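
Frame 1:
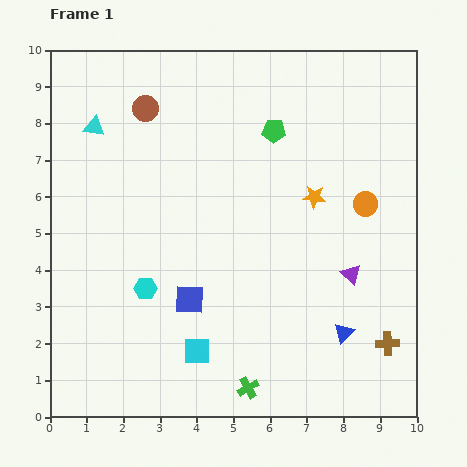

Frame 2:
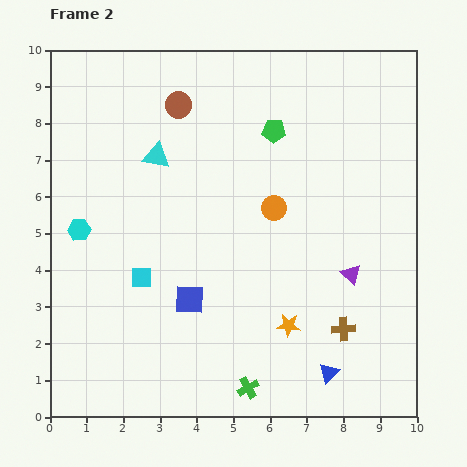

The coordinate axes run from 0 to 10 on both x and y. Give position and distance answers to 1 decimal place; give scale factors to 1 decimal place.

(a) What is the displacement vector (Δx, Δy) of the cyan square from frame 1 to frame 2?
(-1.5, 2.0)

The cyan square was at (4.0, 1.8) in frame 1 and (2.5, 3.8) in frame 2.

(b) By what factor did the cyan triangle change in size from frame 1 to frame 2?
1.3×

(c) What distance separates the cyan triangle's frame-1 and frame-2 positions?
1.9

The cyan triangle moved from (1.2, 7.9) to (2.9, 7.1), a distance of √(1.7² + 0.8²) ≈ 1.9.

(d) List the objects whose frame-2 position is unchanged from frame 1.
the blue square, the green cross, the purple triangle, the green pentagon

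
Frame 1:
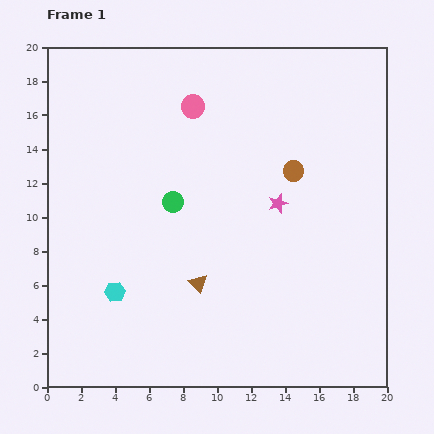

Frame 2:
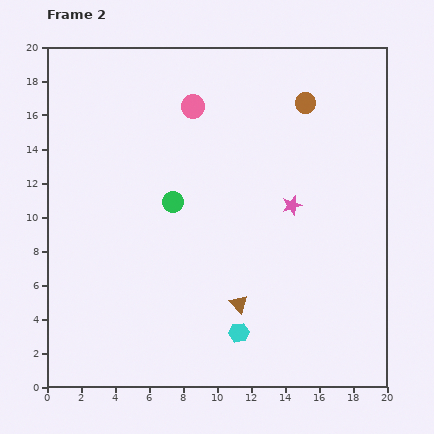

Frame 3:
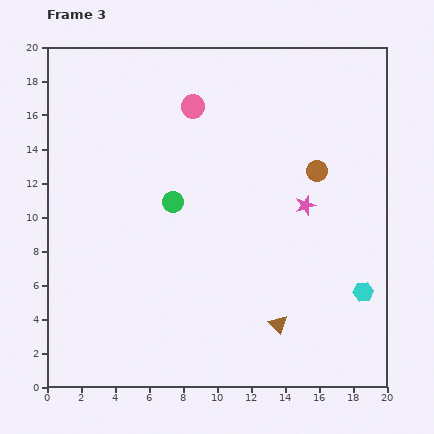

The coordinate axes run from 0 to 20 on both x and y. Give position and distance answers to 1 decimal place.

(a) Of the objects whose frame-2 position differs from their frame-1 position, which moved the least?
the pink star

(moved 0.8)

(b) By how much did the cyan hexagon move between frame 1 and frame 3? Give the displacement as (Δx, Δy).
(14.6, 0.0)

The cyan hexagon was at (4.0, 5.6) in frame 1 and (18.6, 5.6) in frame 3.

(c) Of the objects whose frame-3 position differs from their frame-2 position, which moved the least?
the pink star

(moved 0.8)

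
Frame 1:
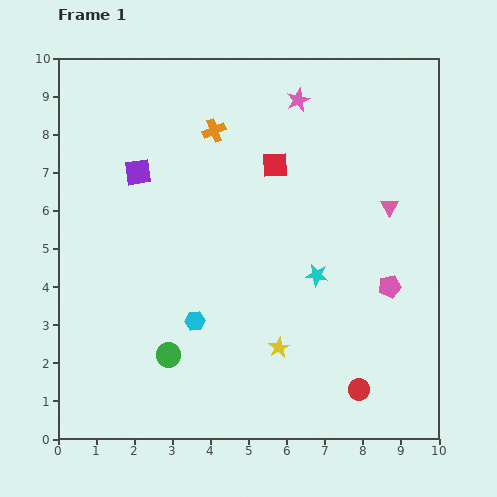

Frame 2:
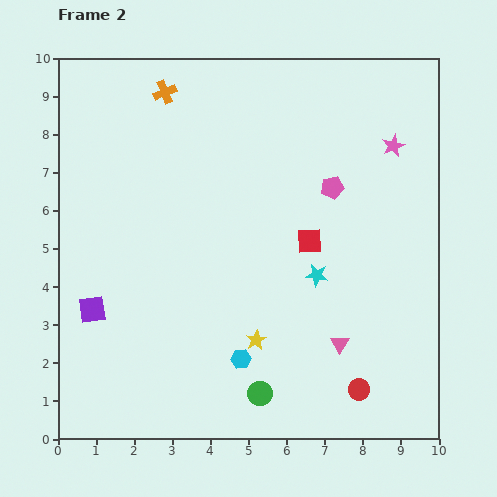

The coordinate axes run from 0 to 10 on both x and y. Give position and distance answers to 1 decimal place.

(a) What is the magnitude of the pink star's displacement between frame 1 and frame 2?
2.8

The pink star moved from (6.3, 8.9) to (8.8, 7.7), a distance of √(2.5² + 1.2²) ≈ 2.8.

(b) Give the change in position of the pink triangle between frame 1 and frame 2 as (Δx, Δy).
(-1.3, -3.6)

The pink triangle was at (8.7, 6.1) in frame 1 and (7.4, 2.5) in frame 2.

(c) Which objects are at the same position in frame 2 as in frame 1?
the cyan star, the red circle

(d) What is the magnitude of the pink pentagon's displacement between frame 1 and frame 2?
3.0

The pink pentagon moved from (8.7, 4.0) to (7.2, 6.6), a distance of √(1.5² + 2.6²) ≈ 3.0.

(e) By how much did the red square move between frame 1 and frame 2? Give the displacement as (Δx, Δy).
(0.9, -2.0)

The red square was at (5.7, 7.2) in frame 1 and (6.6, 5.2) in frame 2.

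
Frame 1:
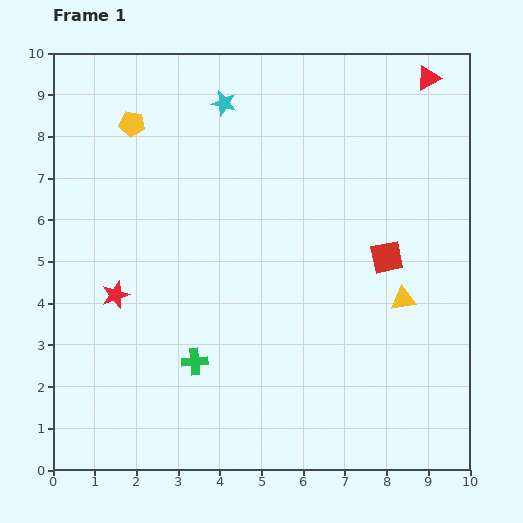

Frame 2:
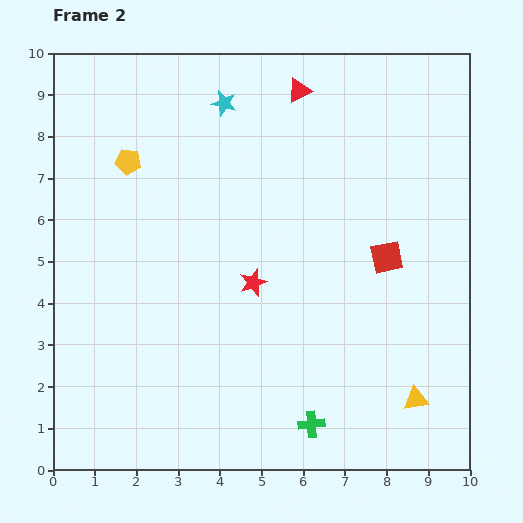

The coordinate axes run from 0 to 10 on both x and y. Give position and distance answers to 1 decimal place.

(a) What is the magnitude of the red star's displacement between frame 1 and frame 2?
3.3

The red star moved from (1.5, 4.2) to (4.8, 4.5), a distance of √(3.3² + 0.3²) ≈ 3.3.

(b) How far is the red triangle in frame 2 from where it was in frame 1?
3.1

The red triangle moved from (9.0, 9.4) to (5.9, 9.1), a distance of √(3.1² + 0.3²) ≈ 3.1.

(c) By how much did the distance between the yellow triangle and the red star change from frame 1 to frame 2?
-2.1

Distance in frame 1: 6.9. Distance in frame 2: 4.8.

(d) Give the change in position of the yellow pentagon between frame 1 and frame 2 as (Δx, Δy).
(-0.1, -0.9)

The yellow pentagon was at (1.9, 8.3) in frame 1 and (1.8, 7.4) in frame 2.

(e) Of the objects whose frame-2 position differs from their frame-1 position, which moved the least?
the yellow pentagon

(moved 0.9)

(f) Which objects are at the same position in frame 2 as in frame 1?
the red square, the cyan star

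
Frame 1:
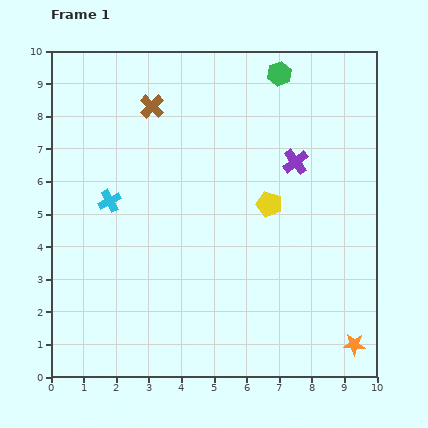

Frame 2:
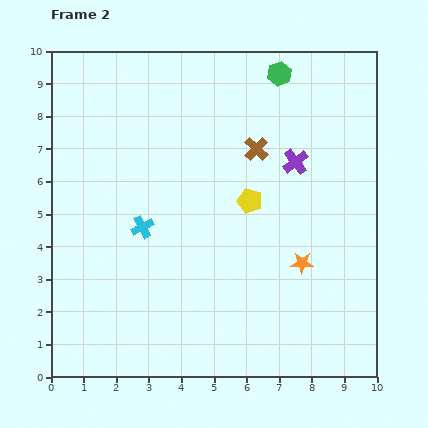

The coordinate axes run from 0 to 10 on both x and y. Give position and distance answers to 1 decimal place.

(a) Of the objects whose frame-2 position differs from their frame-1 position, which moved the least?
the yellow pentagon

(moved 0.6)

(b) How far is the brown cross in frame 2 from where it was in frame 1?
3.5

The brown cross moved from (3.1, 8.3) to (6.3, 7.0), a distance of √(3.2² + 1.3²) ≈ 3.5.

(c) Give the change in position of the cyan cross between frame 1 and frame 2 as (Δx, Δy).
(1.0, -0.8)

The cyan cross was at (1.8, 5.4) in frame 1 and (2.8, 4.6) in frame 2.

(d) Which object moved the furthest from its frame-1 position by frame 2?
the brown cross

(moved 3.5; next 3.0)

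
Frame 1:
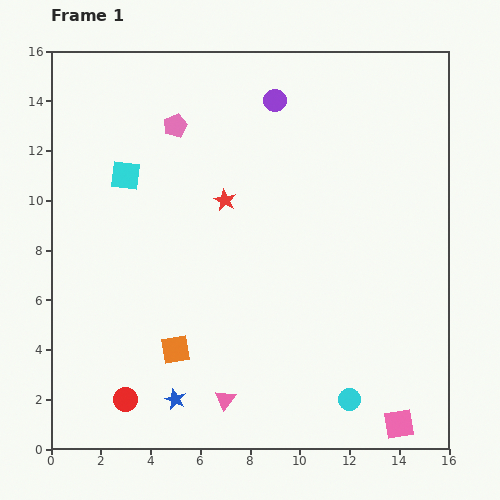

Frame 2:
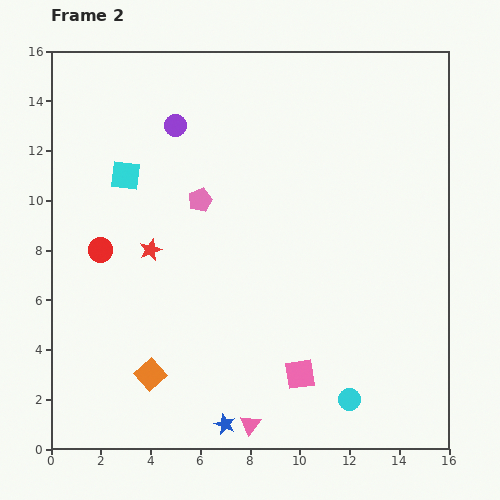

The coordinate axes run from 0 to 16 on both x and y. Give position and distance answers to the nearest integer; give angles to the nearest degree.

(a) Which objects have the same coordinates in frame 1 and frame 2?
the cyan square, the cyan circle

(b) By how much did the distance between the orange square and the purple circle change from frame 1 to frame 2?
-1

Distance in frame 1: 11. Distance in frame 2: 10.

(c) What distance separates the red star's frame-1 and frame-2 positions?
4

The red star moved from (7, 10) to (4, 8), a distance of √(3² + 2²) ≈ 4.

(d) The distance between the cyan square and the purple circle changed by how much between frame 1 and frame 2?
-4

Distance in frame 1: 7. Distance in frame 2: 3.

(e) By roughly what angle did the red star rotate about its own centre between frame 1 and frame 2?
22° clockwise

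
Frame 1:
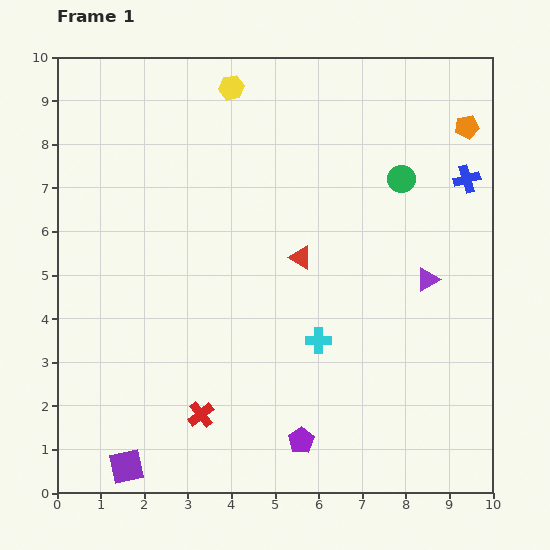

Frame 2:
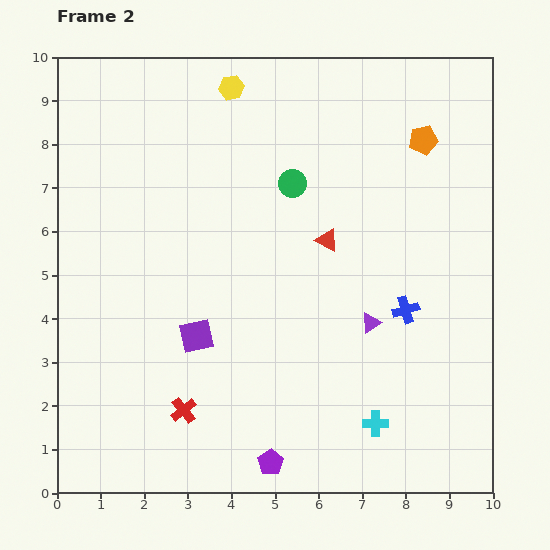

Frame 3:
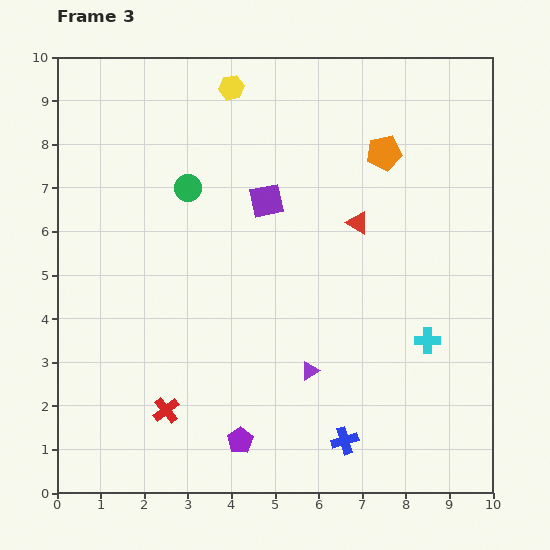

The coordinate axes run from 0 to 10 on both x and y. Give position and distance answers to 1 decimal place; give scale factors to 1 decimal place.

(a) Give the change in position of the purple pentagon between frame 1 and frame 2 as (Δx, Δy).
(-0.7, -0.5)

The purple pentagon was at (5.6, 1.2) in frame 1 and (4.9, 0.7) in frame 2.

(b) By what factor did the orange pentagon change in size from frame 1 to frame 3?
1.5×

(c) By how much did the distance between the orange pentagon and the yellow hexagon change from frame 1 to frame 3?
-1.7

Distance in frame 1: 5.5. Distance in frame 3: 3.8.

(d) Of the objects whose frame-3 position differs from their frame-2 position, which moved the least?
the red cross

(moved 0.4)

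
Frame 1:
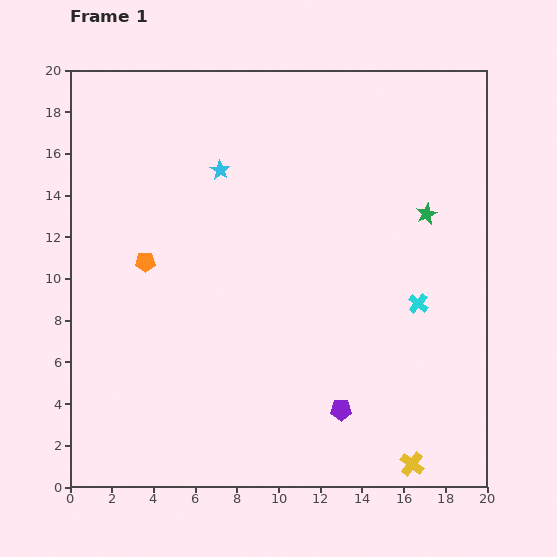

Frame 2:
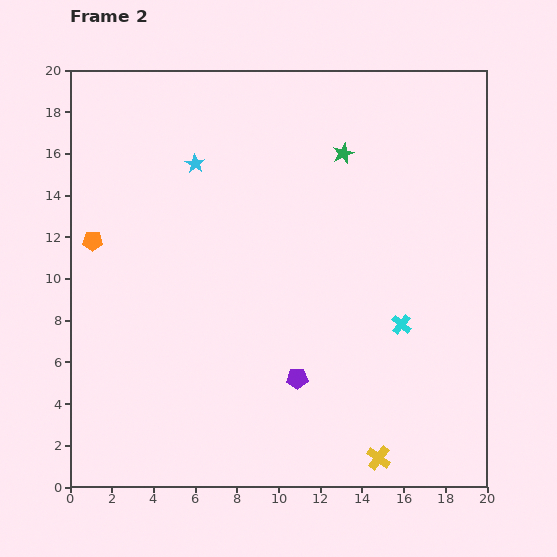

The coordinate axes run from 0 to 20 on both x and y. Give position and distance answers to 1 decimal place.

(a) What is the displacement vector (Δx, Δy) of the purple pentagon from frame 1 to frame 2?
(-2.1, 1.5)

The purple pentagon was at (13.0, 3.7) in frame 1 and (10.9, 5.2) in frame 2.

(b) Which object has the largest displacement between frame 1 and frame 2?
the green star

(moved 4.9; next 2.7)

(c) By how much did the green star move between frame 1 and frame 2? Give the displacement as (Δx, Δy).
(-4.0, 2.9)

The green star was at (17.1, 13.1) in frame 1 and (13.1, 16.0) in frame 2.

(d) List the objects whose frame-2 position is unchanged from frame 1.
none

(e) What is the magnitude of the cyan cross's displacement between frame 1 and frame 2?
1.3

The cyan cross moved from (16.7, 8.8) to (15.9, 7.8), a distance of √(0.8² + 1.0²) ≈ 1.3.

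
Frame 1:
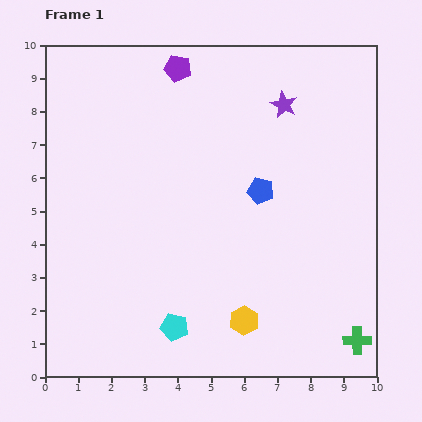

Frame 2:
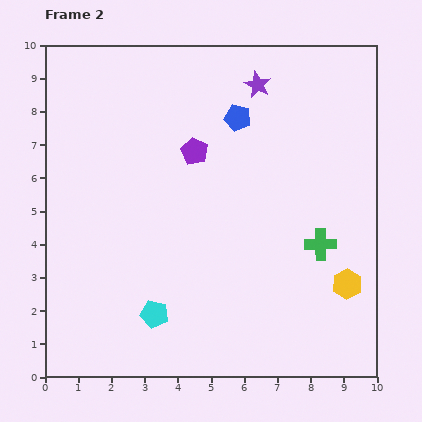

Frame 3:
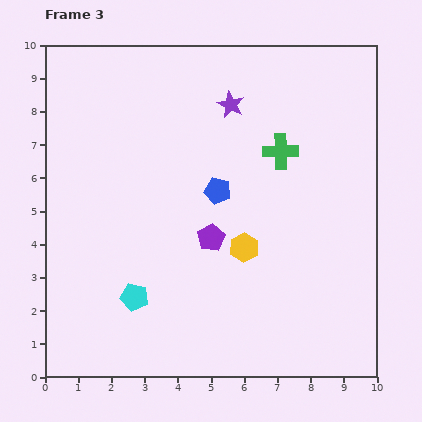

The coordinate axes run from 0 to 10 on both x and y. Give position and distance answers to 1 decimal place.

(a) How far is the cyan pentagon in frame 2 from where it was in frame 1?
0.7

The cyan pentagon moved from (3.9, 1.5) to (3.3, 1.9), a distance of √(0.6² + 0.4²) ≈ 0.7.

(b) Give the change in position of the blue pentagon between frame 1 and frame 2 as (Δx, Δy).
(-0.7, 2.2)

The blue pentagon was at (6.5, 5.6) in frame 1 and (5.8, 7.8) in frame 2.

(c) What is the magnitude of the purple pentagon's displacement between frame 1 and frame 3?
5.2

The purple pentagon moved from (4.0, 9.3) to (5.0, 4.2), a distance of √(1.0² + 5.1²) ≈ 5.2.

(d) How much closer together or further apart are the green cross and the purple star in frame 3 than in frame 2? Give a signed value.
-3.1

Distance in frame 2: 5.2. Distance in frame 3: 2.1.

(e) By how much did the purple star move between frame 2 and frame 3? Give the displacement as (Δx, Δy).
(-0.8, -0.6)

The purple star was at (6.4, 8.8) in frame 2 and (5.6, 8.2) in frame 3.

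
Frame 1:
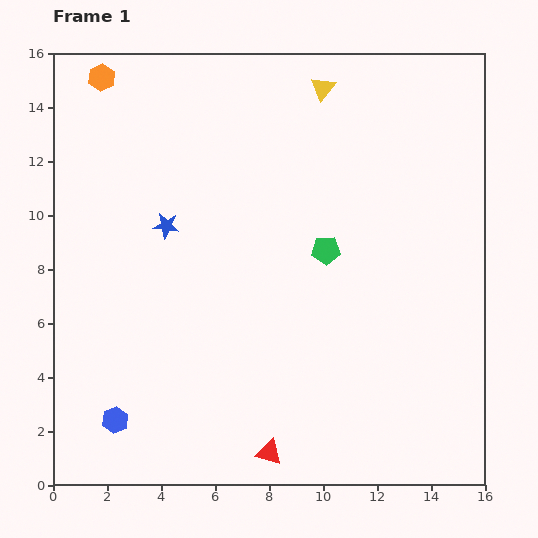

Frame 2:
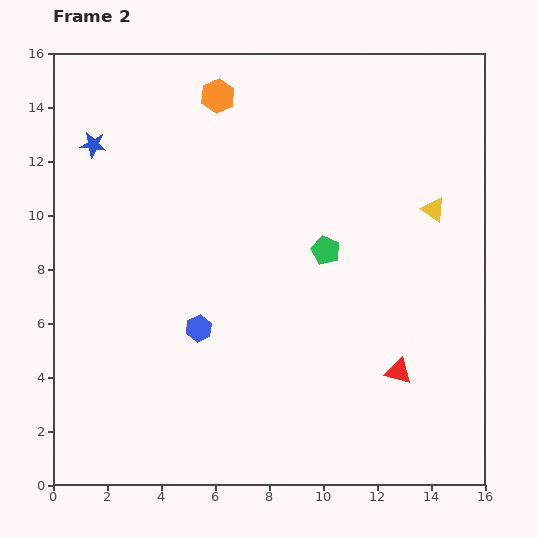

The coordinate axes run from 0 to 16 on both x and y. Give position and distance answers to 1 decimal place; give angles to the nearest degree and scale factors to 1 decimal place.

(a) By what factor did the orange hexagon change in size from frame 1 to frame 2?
1.3×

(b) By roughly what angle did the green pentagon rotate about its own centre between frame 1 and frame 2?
25° clockwise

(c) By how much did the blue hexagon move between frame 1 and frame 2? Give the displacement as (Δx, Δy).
(3.1, 3.4)

The blue hexagon was at (2.3, 2.4) in frame 1 and (5.4, 5.8) in frame 2.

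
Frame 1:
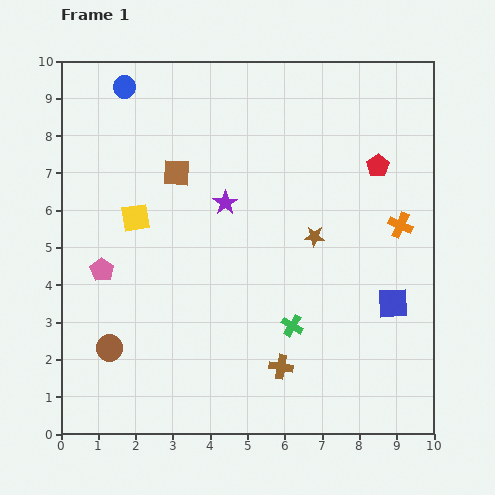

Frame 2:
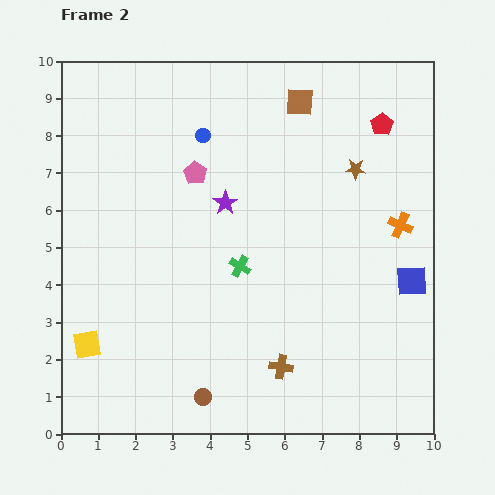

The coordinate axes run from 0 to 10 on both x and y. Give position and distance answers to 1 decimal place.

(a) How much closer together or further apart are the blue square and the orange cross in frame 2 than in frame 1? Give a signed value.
-0.6

Distance in frame 1: 2.1. Distance in frame 2: 1.5.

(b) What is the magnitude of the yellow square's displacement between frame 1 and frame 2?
3.6

The yellow square moved from (2.0, 5.8) to (0.7, 2.4), a distance of √(1.3² + 3.4²) ≈ 3.6.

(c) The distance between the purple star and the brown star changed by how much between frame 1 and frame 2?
+1.0

Distance in frame 1: 2.6. Distance in frame 2: 3.6.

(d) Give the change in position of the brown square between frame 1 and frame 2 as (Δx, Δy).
(3.3, 1.9)

The brown square was at (3.1, 7.0) in frame 1 and (6.4, 8.9) in frame 2.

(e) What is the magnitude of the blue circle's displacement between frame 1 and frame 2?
2.5

The blue circle moved from (1.7, 9.3) to (3.8, 8.0), a distance of √(2.1² + 1.3²) ≈ 2.5.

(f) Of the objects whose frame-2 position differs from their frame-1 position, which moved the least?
the blue square

(moved 0.8)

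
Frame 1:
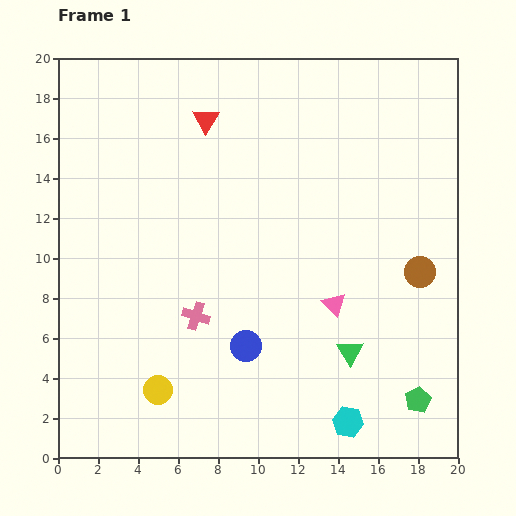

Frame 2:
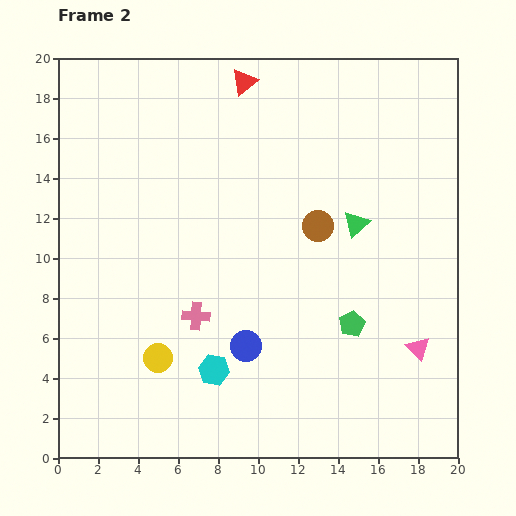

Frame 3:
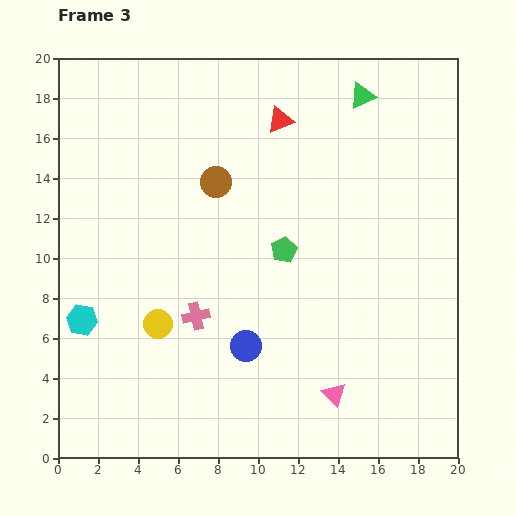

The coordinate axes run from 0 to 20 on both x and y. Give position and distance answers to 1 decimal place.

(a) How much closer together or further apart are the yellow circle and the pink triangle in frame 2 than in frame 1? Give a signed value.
+3.2

Distance in frame 1: 9.8. Distance in frame 2: 13.0.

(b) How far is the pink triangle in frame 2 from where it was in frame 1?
4.7

The pink triangle moved from (13.8, 7.7) to (18.0, 5.5), a distance of √(4.2² + 2.2²) ≈ 4.7.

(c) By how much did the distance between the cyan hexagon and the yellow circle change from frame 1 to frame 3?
-5.8

Distance in frame 1: 9.6. Distance in frame 3: 3.8.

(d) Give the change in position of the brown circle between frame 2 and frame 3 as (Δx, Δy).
(-5.1, 2.2)

The brown circle was at (13.0, 11.6) in frame 2 and (7.9, 13.8) in frame 3.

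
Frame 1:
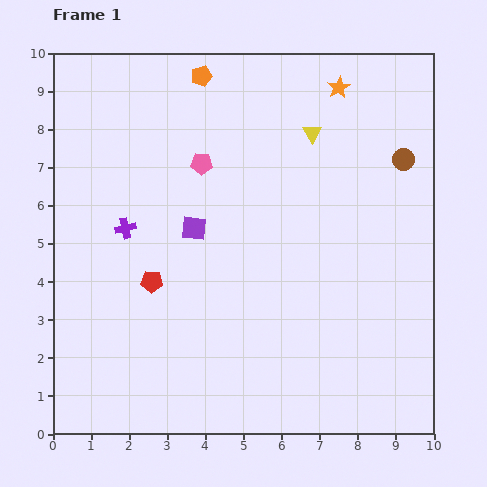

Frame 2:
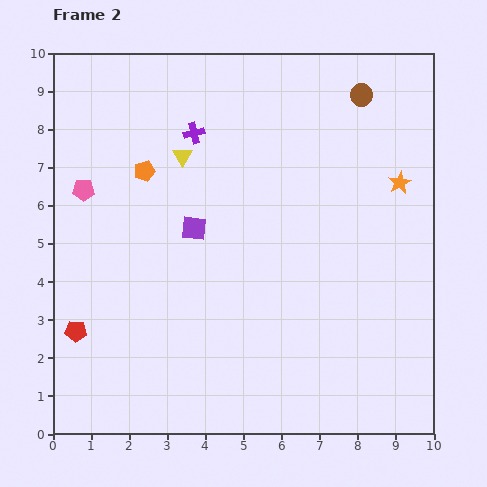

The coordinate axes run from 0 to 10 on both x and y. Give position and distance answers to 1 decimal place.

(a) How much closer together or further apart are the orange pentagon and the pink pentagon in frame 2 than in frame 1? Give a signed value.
-0.6

Distance in frame 1: 2.3. Distance in frame 2: 1.7.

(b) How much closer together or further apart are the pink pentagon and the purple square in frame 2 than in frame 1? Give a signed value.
+1.4

Distance in frame 1: 1.7. Distance in frame 2: 3.1.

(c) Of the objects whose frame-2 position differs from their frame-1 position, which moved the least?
the brown circle

(moved 2.0)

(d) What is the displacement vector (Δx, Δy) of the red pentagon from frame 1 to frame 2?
(-2.0, -1.3)

The red pentagon was at (2.6, 4.0) in frame 1 and (0.6, 2.7) in frame 2.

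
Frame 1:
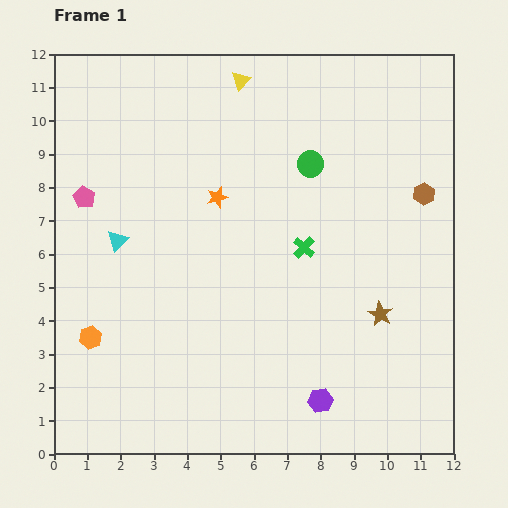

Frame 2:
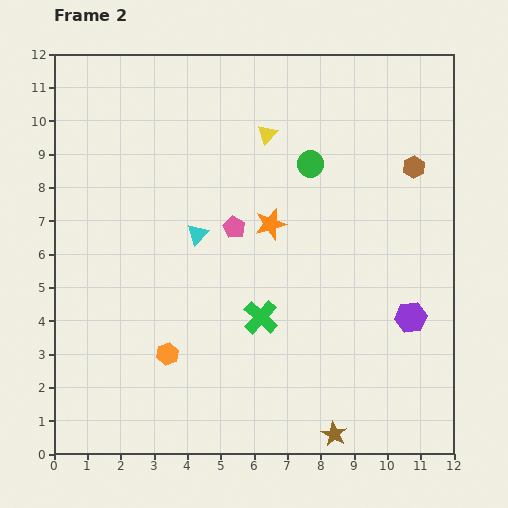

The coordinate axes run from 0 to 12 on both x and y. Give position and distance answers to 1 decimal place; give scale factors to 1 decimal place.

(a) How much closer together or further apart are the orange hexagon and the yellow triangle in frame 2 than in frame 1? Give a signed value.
-1.7

Distance in frame 1: 8.9. Distance in frame 2: 7.2.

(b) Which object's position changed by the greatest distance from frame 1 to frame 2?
the pink pentagon

(moved 4.6; next 3.9)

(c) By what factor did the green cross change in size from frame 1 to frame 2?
1.6×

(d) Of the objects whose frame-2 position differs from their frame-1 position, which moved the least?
the brown hexagon

(moved 0.9)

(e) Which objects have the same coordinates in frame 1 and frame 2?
the green circle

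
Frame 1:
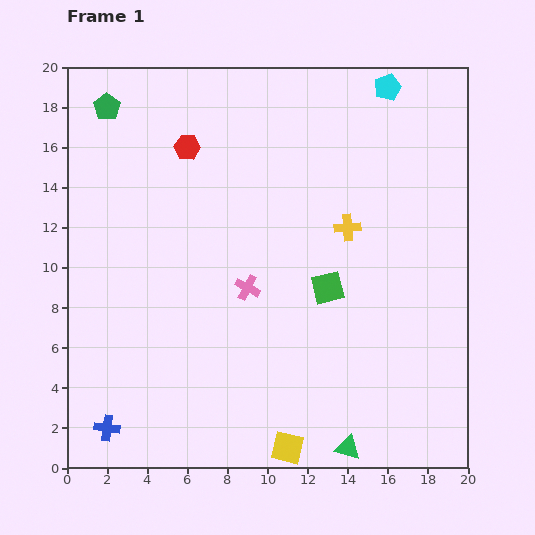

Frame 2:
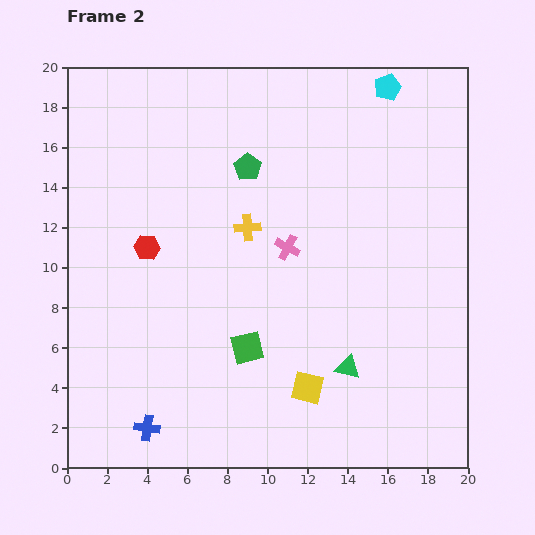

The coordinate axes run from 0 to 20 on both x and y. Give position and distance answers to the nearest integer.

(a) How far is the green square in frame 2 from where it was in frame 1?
5

The green square moved from (13, 9) to (9, 6), a distance of √(4² + 3²) ≈ 5.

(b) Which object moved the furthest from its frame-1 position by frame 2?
the green pentagon

(moved 8; next 5)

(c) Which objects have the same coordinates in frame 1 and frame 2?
the cyan pentagon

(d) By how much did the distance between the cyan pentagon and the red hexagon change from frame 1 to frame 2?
+4

Distance in frame 1: 10. Distance in frame 2: 14.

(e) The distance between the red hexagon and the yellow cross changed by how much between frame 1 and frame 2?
-4

Distance in frame 1: 9. Distance in frame 2: 5.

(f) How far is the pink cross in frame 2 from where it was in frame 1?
3

The pink cross moved from (9, 9) to (11, 11), a distance of √(2² + 2²) ≈ 3.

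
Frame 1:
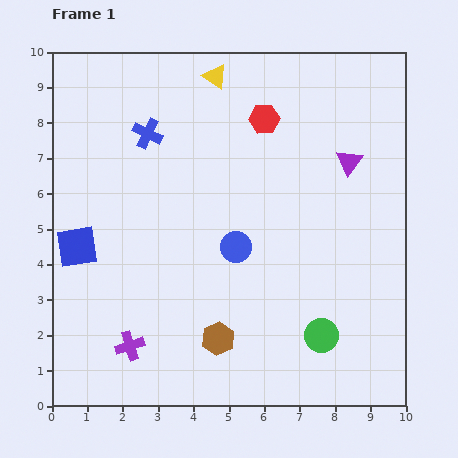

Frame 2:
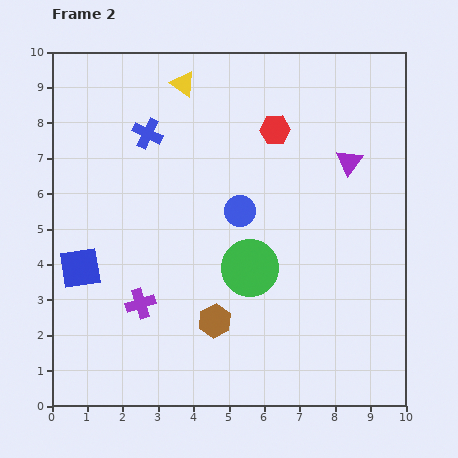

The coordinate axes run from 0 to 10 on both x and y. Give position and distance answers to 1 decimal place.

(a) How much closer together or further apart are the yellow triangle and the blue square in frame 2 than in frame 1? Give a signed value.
-0.2

Distance in frame 1: 6.2. Distance in frame 2: 6.0.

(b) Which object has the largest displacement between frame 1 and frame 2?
the green circle

(moved 2.8; next 1.2)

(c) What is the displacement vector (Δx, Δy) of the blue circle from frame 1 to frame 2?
(0.1, 1.0)

The blue circle was at (5.2, 4.5) in frame 1 and (5.3, 5.5) in frame 2.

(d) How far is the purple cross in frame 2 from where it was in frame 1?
1.2

The purple cross moved from (2.2, 1.7) to (2.5, 2.9), a distance of √(0.3² + 1.2²) ≈ 1.2.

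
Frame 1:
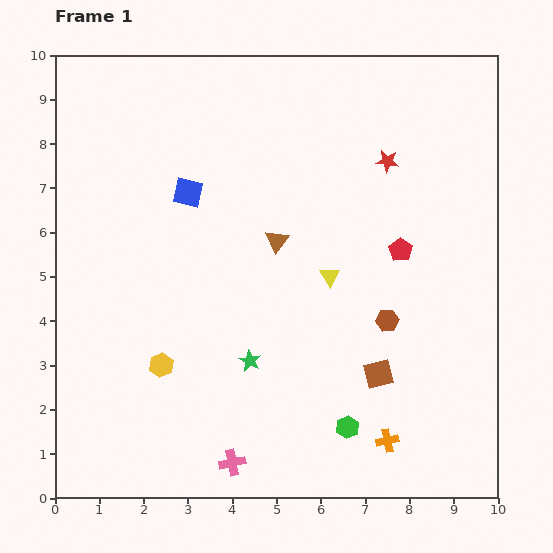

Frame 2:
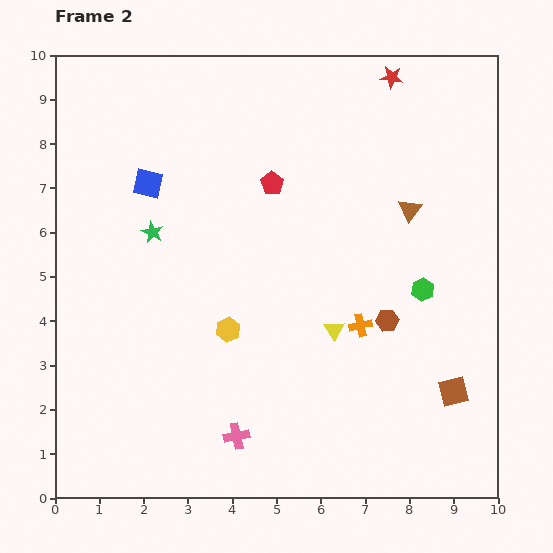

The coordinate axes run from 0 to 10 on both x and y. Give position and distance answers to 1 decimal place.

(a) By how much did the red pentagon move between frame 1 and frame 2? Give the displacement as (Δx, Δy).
(-2.9, 1.5)

The red pentagon was at (7.8, 5.6) in frame 1 and (4.9, 7.1) in frame 2.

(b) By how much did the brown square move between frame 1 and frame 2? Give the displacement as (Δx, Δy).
(1.7, -0.4)

The brown square was at (7.3, 2.8) in frame 1 and (9.0, 2.4) in frame 2.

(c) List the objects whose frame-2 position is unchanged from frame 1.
the brown hexagon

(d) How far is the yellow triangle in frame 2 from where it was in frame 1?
1.2

The yellow triangle moved from (6.2, 5.0) to (6.3, 3.8), a distance of √(0.1² + 1.2²) ≈ 1.2.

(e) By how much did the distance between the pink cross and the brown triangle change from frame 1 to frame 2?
+1.3

Distance in frame 1: 5.1. Distance in frame 2: 6.4.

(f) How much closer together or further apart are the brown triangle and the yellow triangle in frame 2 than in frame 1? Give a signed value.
+1.8

Distance in frame 1: 1.4. Distance in frame 2: 3.2.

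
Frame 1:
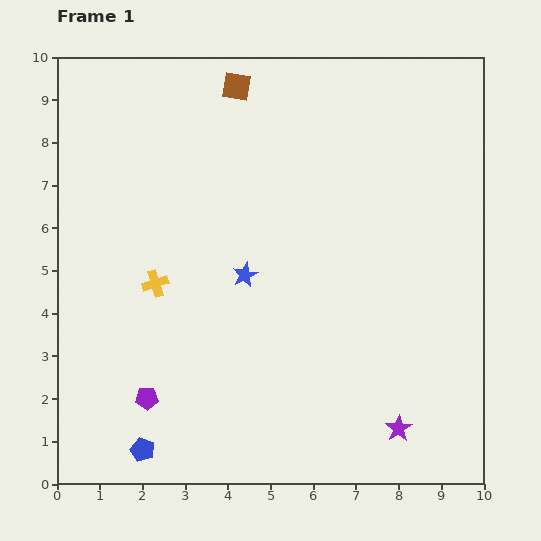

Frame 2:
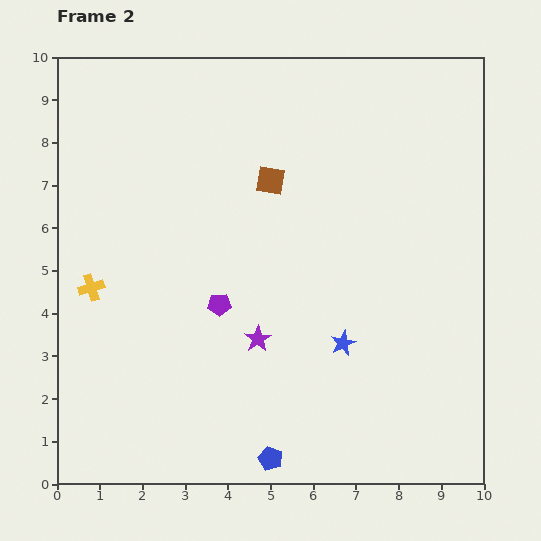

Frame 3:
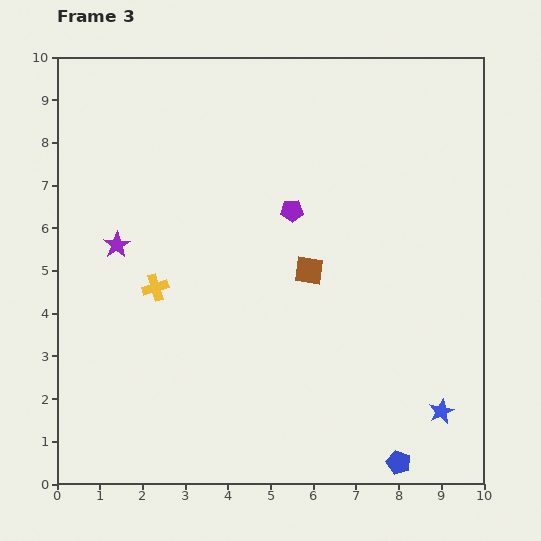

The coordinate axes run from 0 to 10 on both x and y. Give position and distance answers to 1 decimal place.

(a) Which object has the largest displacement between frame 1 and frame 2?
the purple star

(moved 3.9; next 3.0)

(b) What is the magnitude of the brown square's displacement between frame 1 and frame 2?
2.3

The brown square moved from (4.2, 9.3) to (5.0, 7.1), a distance of √(0.8² + 2.2²) ≈ 2.3.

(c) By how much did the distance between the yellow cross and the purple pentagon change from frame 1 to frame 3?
+1.0

Distance in frame 1: 2.7. Distance in frame 3: 3.7.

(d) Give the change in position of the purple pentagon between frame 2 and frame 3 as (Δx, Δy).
(1.7, 2.2)

The purple pentagon was at (3.8, 4.2) in frame 2 and (5.5, 6.4) in frame 3.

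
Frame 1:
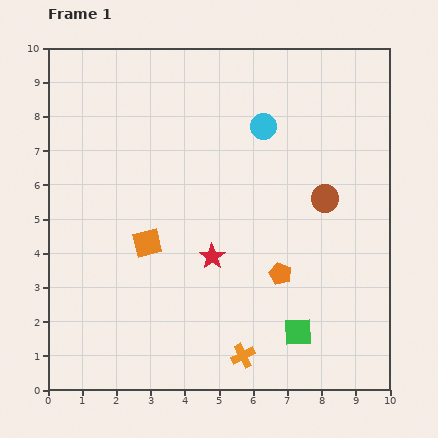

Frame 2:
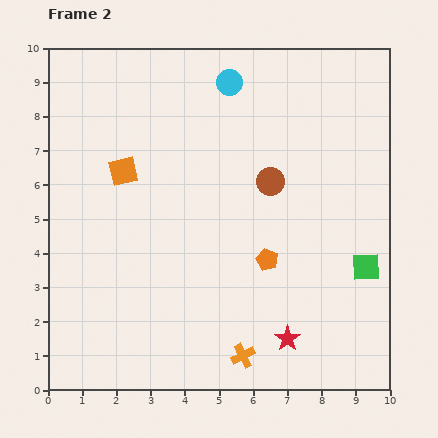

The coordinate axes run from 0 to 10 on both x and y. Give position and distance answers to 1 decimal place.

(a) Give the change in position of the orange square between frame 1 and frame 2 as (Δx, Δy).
(-0.7, 2.1)

The orange square was at (2.9, 4.3) in frame 1 and (2.2, 6.4) in frame 2.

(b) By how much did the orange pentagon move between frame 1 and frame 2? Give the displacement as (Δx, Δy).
(-0.4, 0.4)

The orange pentagon was at (6.8, 3.4) in frame 1 and (6.4, 3.8) in frame 2.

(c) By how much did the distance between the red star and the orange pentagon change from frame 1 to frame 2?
+0.3

Distance in frame 1: 2.1. Distance in frame 2: 2.4.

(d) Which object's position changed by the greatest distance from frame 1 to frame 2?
the red star

(moved 3.3; next 2.8)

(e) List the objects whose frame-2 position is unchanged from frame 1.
the orange cross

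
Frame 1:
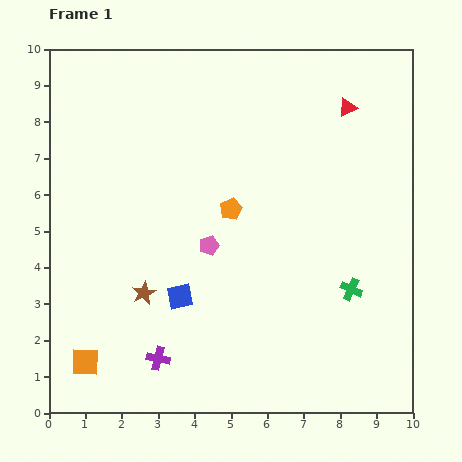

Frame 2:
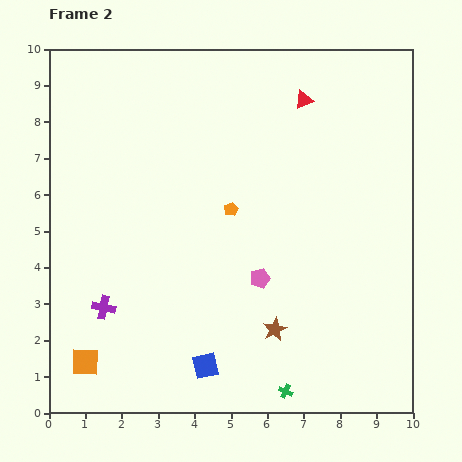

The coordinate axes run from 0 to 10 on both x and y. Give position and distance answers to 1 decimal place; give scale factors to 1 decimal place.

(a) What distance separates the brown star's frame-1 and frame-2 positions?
3.7

The brown star moved from (2.6, 3.3) to (6.2, 2.3), a distance of √(3.6² + 1.0²) ≈ 3.7.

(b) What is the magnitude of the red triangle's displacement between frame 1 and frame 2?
1.2

The red triangle moved from (8.2, 8.4) to (7.0, 8.6), a distance of √(1.2² + 0.2²) ≈ 1.2.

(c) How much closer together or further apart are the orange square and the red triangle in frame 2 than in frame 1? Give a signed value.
-0.6

Distance in frame 1: 10.0. Distance in frame 2: 9.4.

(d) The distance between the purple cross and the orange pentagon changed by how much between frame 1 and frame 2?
-0.2

Distance in frame 1: 4.6. Distance in frame 2: 4.4.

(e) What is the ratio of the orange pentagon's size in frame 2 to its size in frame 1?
0.6×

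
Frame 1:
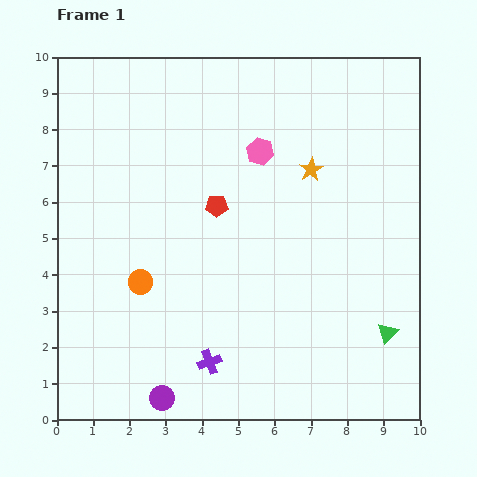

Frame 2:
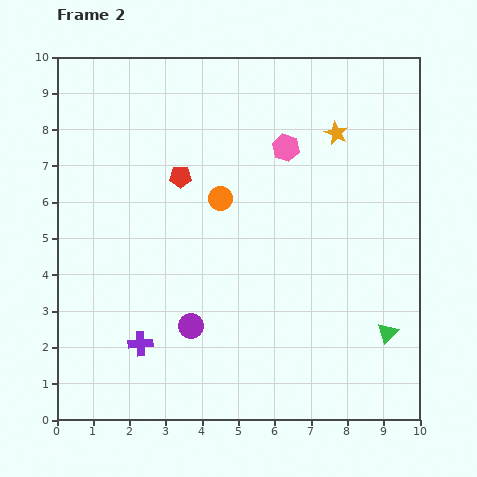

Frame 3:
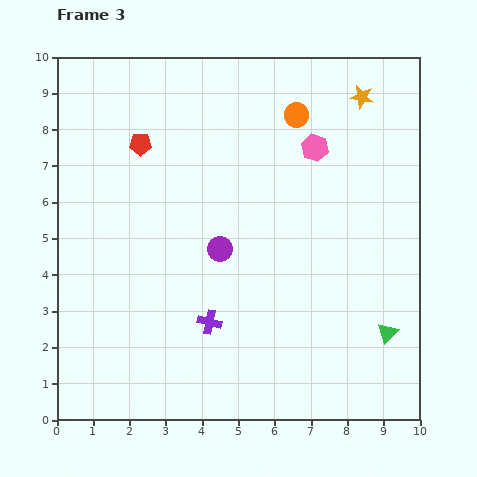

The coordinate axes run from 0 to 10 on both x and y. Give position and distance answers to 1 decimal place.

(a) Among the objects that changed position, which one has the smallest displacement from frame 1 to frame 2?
the pink hexagon

(moved 0.7)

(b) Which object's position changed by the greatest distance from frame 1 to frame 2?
the orange circle

(moved 3.2; next 2.2)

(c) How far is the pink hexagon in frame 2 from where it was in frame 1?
0.7

The pink hexagon moved from (5.6, 7.4) to (6.3, 7.5), a distance of √(0.7² + 0.1²) ≈ 0.7.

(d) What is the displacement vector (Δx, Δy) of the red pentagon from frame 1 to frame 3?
(-2.1, 1.7)

The red pentagon was at (4.4, 5.9) in frame 1 and (2.3, 7.6) in frame 3.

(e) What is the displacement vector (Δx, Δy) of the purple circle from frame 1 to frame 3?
(1.6, 4.1)

The purple circle was at (2.9, 0.6) in frame 1 and (4.5, 4.7) in frame 3.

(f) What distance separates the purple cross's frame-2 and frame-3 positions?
2.0

The purple cross moved from (2.3, 2.1) to (4.2, 2.7), a distance of √(1.9² + 0.6²) ≈ 2.0.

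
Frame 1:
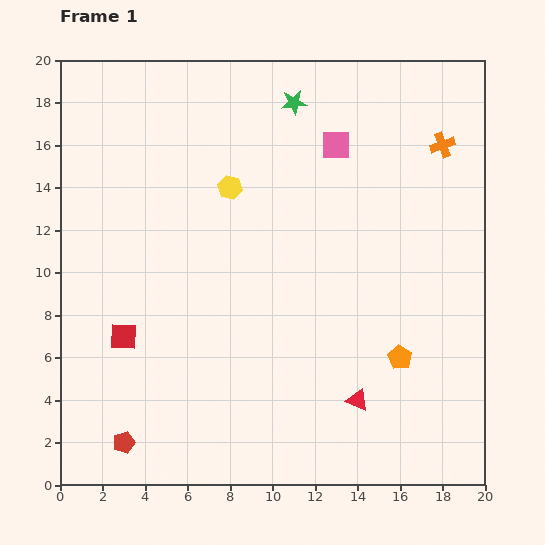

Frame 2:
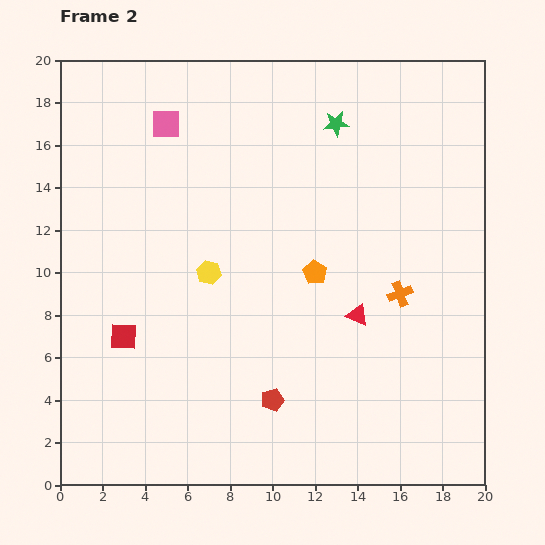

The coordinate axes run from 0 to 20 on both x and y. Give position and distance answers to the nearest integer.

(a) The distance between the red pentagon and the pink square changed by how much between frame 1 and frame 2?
-3

Distance in frame 1: 17. Distance in frame 2: 14.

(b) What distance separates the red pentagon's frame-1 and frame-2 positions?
7

The red pentagon moved from (3, 2) to (10, 4), a distance of √(7² + 2²) ≈ 7.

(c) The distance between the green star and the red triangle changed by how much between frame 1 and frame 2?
-5

Distance in frame 1: 14. Distance in frame 2: 9.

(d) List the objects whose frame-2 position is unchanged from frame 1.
the red square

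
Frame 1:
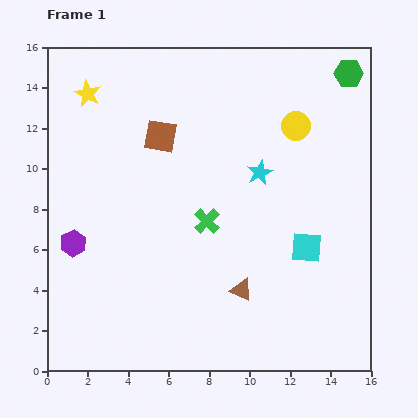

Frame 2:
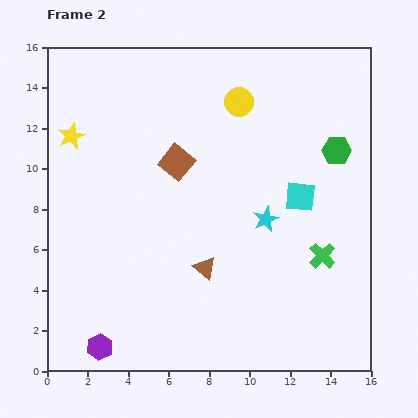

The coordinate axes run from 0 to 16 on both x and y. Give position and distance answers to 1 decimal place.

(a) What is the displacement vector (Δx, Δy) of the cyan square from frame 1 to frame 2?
(-0.3, 2.5)

The cyan square was at (12.8, 6.1) in frame 1 and (12.5, 8.6) in frame 2.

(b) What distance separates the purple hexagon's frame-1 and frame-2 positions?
5.3

The purple hexagon moved from (1.3, 6.3) to (2.6, 1.2), a distance of √(1.3² + 5.1²) ≈ 5.3.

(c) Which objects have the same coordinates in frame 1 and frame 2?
none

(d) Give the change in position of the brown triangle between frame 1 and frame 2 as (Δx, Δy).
(-1.8, 1.1)

The brown triangle was at (9.6, 4.0) in frame 1 and (7.8, 5.1) in frame 2.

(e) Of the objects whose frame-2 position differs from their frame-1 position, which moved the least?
the brown square

(moved 1.5)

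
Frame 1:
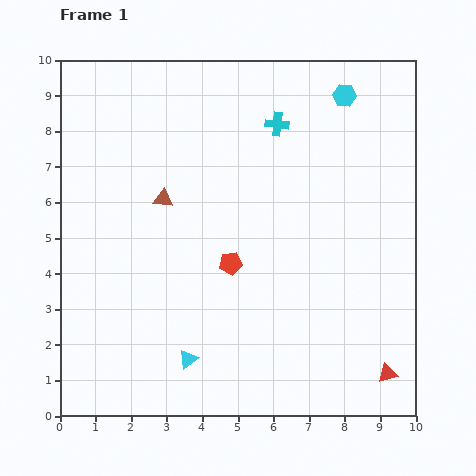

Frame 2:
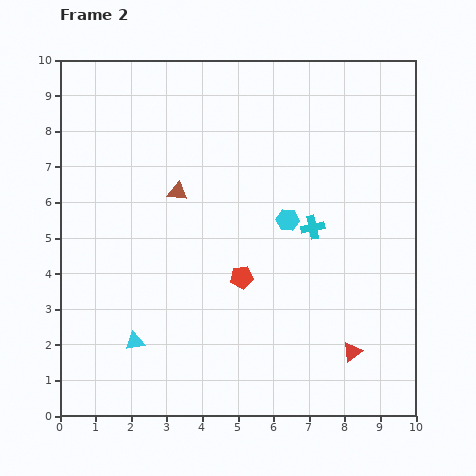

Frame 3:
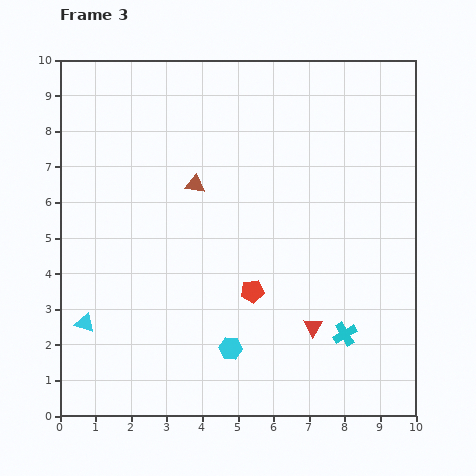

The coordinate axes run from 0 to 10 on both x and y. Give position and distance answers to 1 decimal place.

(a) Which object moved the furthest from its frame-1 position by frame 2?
the cyan hexagon

(moved 3.8; next 3.1)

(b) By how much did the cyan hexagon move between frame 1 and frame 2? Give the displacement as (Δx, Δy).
(-1.6, -3.5)

The cyan hexagon was at (8.0, 9.0) in frame 1 and (6.4, 5.5) in frame 2.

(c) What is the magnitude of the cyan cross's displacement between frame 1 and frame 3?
6.2

The cyan cross moved from (6.1, 8.2) to (8.0, 2.3), a distance of √(1.9² + 5.9²) ≈ 6.2.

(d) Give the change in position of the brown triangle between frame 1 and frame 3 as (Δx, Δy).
(0.9, 0.4)

The brown triangle was at (2.9, 6.1) in frame 1 and (3.8, 6.5) in frame 3.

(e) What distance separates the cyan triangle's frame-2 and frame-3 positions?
1.5

The cyan triangle moved from (2.1, 2.1) to (0.7, 2.6), a distance of √(1.4² + 0.5²) ≈ 1.5.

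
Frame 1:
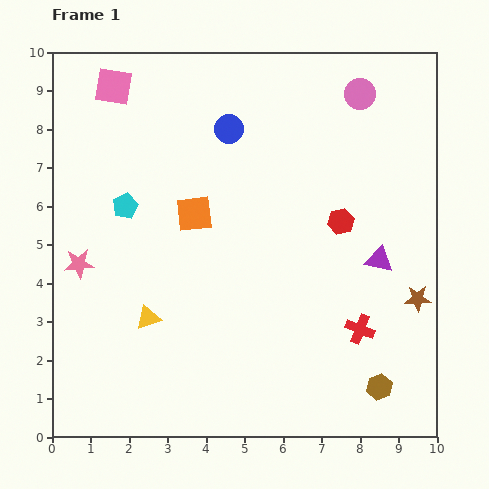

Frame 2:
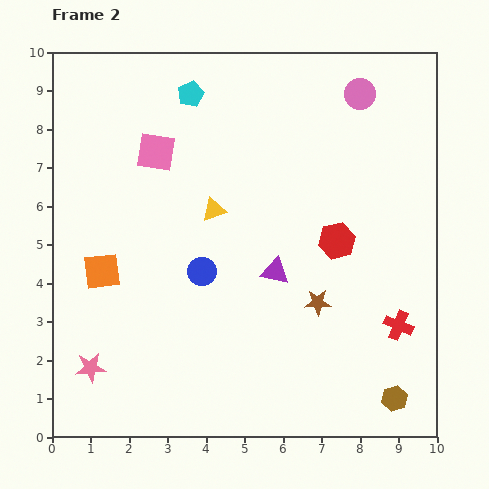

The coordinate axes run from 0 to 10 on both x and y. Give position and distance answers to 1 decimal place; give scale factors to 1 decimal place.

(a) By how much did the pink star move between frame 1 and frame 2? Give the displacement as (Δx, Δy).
(0.3, -2.7)

The pink star was at (0.7, 4.5) in frame 1 and (1.0, 1.8) in frame 2.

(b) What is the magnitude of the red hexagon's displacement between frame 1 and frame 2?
0.5

The red hexagon moved from (7.5, 5.6) to (7.4, 5.1), a distance of √(0.1² + 0.5²) ≈ 0.5.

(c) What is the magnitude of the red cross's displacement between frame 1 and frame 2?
1.0

The red cross moved from (8.0, 2.8) to (9.0, 2.9), a distance of √(1.0² + 0.1²) ≈ 1.0.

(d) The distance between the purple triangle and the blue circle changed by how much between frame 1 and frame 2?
-3.3

Distance in frame 1: 5.2. Distance in frame 2: 1.9.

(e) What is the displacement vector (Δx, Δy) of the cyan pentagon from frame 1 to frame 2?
(1.7, 2.9)

The cyan pentagon was at (1.9, 6.0) in frame 1 and (3.6, 8.9) in frame 2.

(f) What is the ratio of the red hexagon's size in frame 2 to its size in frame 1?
1.4×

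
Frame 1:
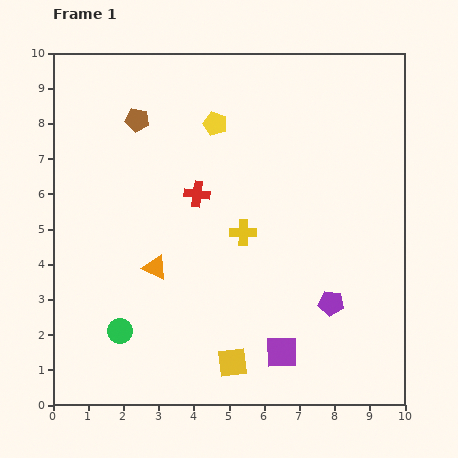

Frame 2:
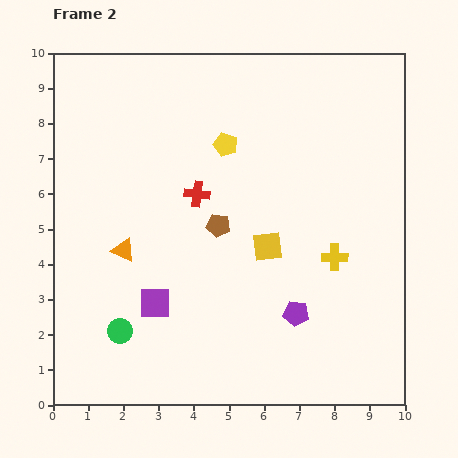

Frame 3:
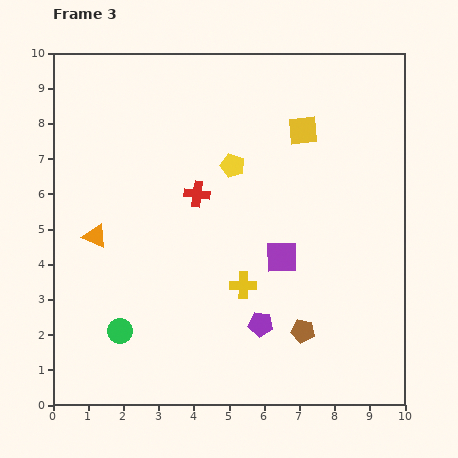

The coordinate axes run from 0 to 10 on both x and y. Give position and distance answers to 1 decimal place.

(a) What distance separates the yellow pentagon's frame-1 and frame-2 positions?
0.7

The yellow pentagon moved from (4.6, 8.0) to (4.9, 7.4), a distance of √(0.3² + 0.6²) ≈ 0.7.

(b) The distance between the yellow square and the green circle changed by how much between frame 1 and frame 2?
+1.5

Distance in frame 1: 3.3. Distance in frame 2: 4.8.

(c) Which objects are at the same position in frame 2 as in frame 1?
the red cross, the green circle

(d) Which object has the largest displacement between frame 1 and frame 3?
the brown pentagon

(moved 7.6; next 6.9)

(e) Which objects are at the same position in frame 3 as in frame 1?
the red cross, the green circle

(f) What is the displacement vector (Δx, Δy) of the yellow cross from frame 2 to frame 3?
(-2.6, -0.8)

The yellow cross was at (8.0, 4.2) in frame 2 and (5.4, 3.4) in frame 3.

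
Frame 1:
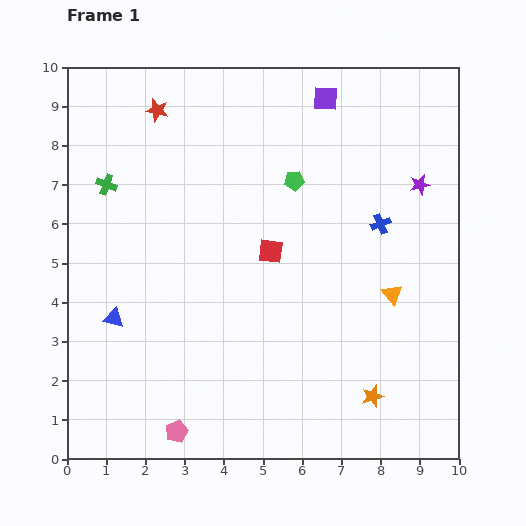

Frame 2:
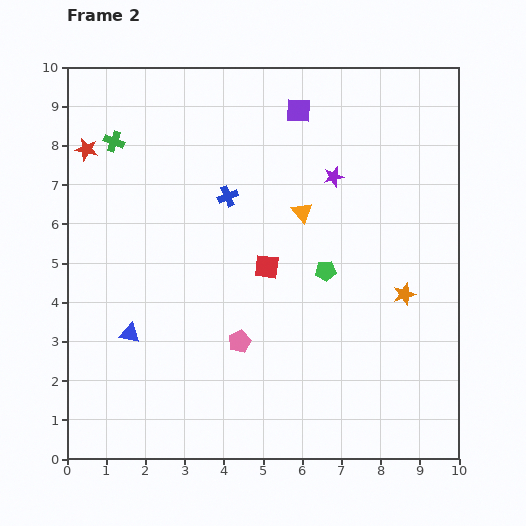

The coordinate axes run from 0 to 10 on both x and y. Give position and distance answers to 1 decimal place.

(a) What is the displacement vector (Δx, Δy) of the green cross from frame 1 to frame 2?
(0.2, 1.1)

The green cross was at (1.0, 7.0) in frame 1 and (1.2, 8.1) in frame 2.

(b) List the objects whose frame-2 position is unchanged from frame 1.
none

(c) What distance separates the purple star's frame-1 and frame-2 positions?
2.2

The purple star moved from (9.0, 7.0) to (6.8, 7.2), a distance of √(2.2² + 0.2²) ≈ 2.2.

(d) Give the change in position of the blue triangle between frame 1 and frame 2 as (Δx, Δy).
(0.4, -0.4)

The blue triangle was at (1.2, 3.6) in frame 1 and (1.6, 3.2) in frame 2.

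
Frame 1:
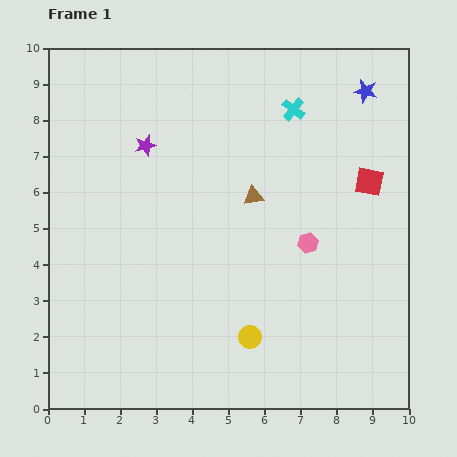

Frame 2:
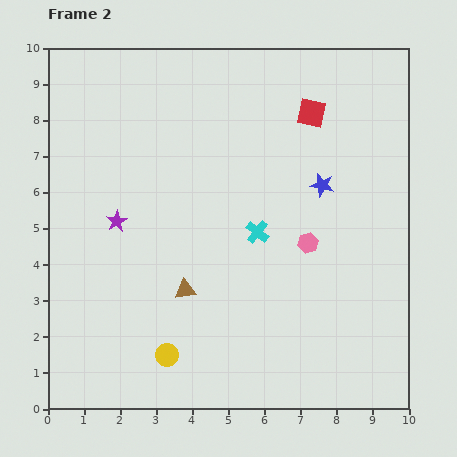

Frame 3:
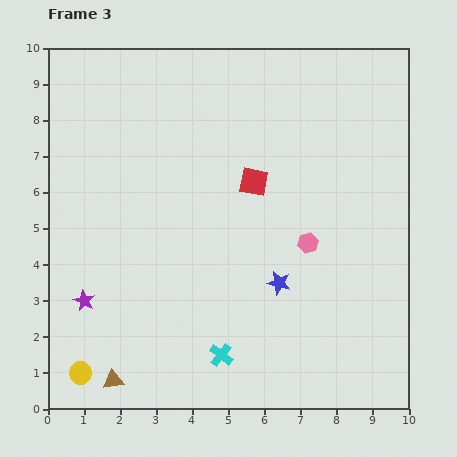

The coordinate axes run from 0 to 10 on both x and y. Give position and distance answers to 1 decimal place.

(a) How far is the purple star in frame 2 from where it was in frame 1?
2.2

The purple star moved from (2.7, 7.3) to (1.9, 5.2), a distance of √(0.8² + 2.1²) ≈ 2.2.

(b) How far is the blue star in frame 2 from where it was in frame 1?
2.9

The blue star moved from (8.8, 8.8) to (7.6, 6.2), a distance of √(1.2² + 2.6²) ≈ 2.9.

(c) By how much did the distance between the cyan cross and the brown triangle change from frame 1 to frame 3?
+0.5

Distance in frame 1: 2.6. Distance in frame 3: 3.1.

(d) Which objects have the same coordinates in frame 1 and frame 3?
the pink hexagon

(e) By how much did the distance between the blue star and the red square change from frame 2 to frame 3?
+0.9

Distance in frame 2: 2.0. Distance in frame 3: 2.9.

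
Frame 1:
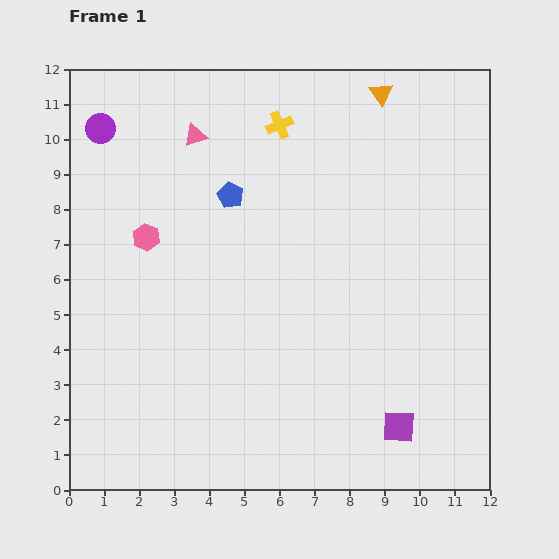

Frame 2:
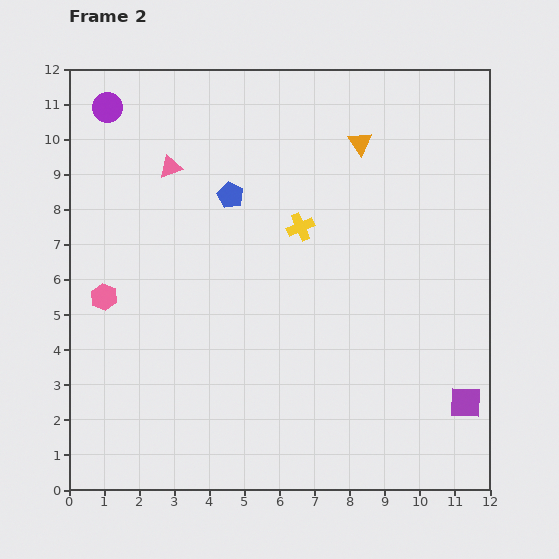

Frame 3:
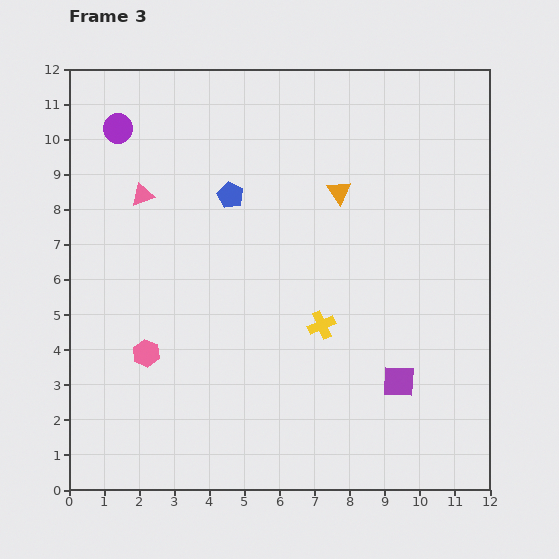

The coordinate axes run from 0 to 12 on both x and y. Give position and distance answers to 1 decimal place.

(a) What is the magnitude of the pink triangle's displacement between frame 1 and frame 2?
1.1

The pink triangle moved from (3.6, 10.1) to (2.9, 9.2), a distance of √(0.7² + 0.9²) ≈ 1.1.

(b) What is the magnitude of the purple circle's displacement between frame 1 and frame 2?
0.6

The purple circle moved from (0.9, 10.3) to (1.1, 10.9), a distance of √(0.2² + 0.6²) ≈ 0.6.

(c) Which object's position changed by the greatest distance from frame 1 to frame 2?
the yellow cross

(moved 3.0; next 2.1)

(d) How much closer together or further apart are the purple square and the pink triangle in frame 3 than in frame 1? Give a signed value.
-1.1

Distance in frame 1: 10.1. Distance in frame 3: 9.0.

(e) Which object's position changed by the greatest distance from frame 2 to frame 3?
the yellow cross

(moved 2.9; next 2.0)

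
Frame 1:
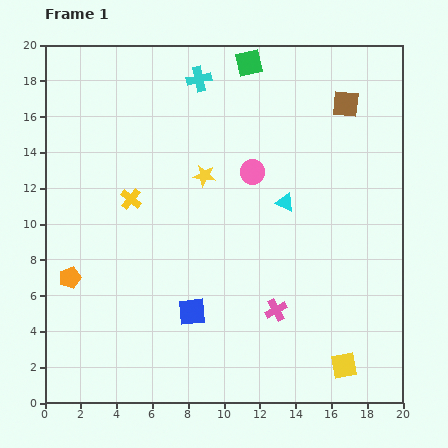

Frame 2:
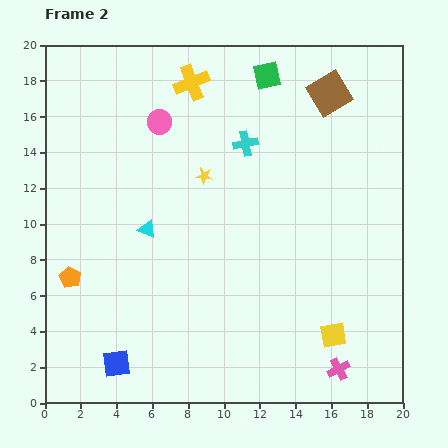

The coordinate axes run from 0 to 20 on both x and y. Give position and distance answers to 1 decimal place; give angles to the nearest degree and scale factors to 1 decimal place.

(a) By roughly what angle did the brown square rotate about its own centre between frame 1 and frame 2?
37° counter-clockwise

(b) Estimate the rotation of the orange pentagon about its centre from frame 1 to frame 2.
25° counter-clockwise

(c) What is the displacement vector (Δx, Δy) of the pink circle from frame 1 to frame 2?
(-5.2, 2.8)

The pink circle was at (11.6, 12.9) in frame 1 and (6.4, 15.7) in frame 2.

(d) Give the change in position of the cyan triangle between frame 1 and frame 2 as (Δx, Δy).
(-7.7, -1.5)

The cyan triangle was at (13.4, 11.2) in frame 1 and (5.7, 9.7) in frame 2.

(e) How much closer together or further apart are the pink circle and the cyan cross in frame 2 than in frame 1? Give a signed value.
-1.1

Distance in frame 1: 6.0. Distance in frame 2: 4.9.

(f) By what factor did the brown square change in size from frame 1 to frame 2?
1.5×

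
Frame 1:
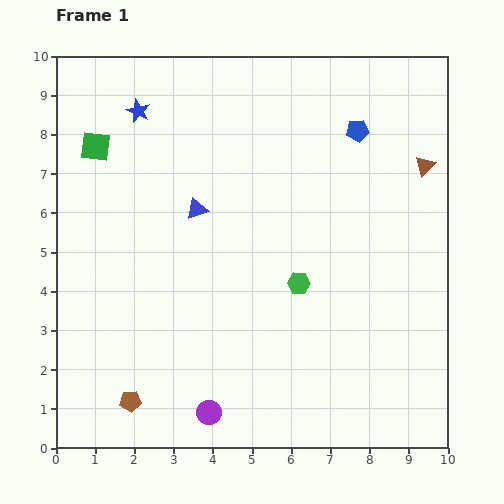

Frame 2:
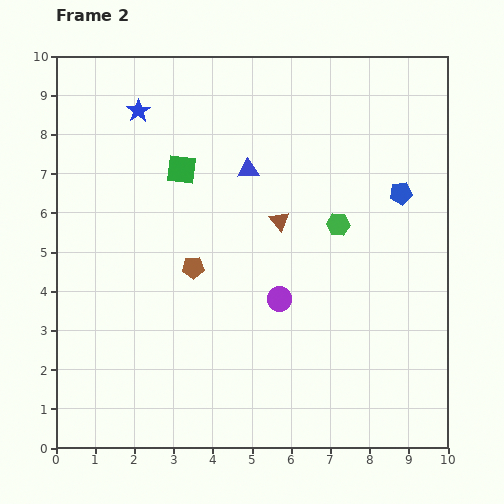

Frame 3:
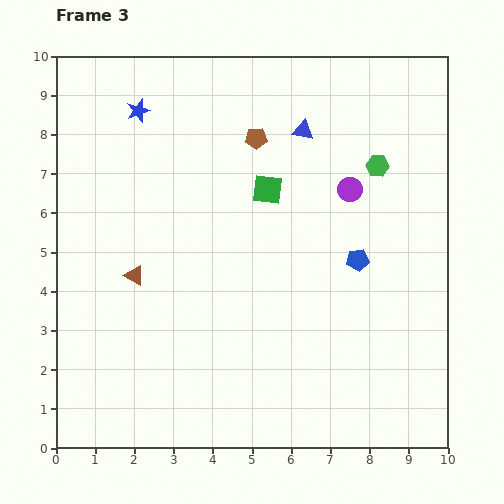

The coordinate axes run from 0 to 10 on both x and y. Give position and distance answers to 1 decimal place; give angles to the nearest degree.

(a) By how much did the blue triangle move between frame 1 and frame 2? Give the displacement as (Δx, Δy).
(1.3, 1.0)

The blue triangle was at (3.6, 6.1) in frame 1 and (4.9, 7.1) in frame 2.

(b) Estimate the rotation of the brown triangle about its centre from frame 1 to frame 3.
45° counter-clockwise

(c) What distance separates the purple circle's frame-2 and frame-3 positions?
3.3

The purple circle moved from (5.7, 3.8) to (7.5, 6.6), a distance of √(1.8² + 2.8²) ≈ 3.3.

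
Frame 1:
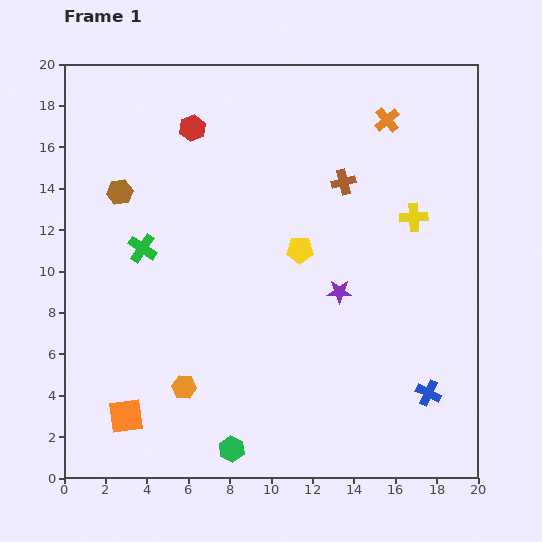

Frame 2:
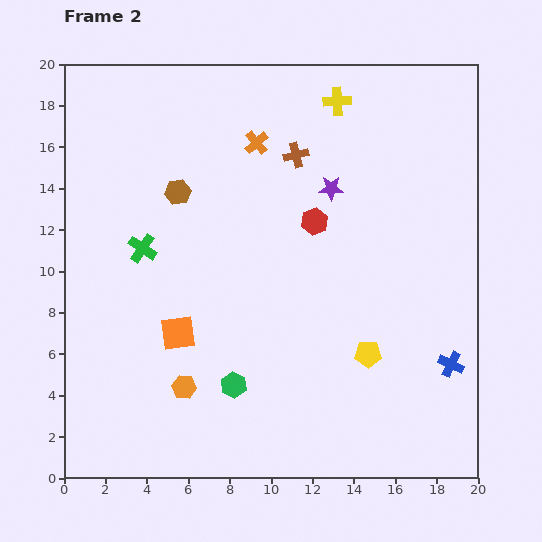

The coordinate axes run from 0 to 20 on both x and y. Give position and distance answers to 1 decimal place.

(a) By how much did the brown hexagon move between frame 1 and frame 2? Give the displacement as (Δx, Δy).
(2.8, 0.0)

The brown hexagon was at (2.7, 13.8) in frame 1 and (5.5, 13.8) in frame 2.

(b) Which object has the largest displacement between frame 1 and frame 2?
the red hexagon

(moved 7.4; next 6.7)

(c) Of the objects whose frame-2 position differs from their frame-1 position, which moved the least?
the blue cross

(moved 1.8)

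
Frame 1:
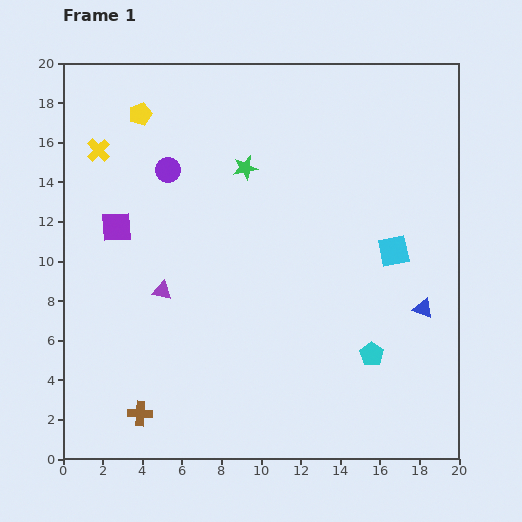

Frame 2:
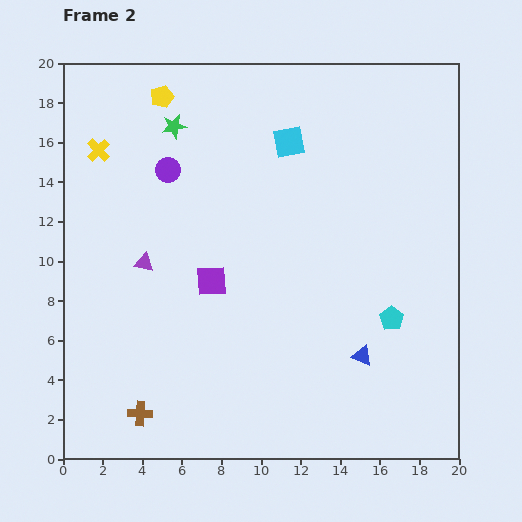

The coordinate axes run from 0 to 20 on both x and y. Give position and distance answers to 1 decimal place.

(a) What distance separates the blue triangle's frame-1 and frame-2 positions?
3.9

The blue triangle moved from (18.2, 7.6) to (15.1, 5.2), a distance of √(3.1² + 2.4²) ≈ 3.9.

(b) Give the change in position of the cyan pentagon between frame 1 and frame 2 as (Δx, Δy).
(1.0, 1.8)

The cyan pentagon was at (15.6, 5.3) in frame 1 and (16.6, 7.1) in frame 2.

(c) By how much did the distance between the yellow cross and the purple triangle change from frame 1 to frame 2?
-1.7

Distance in frame 1: 7.8. Distance in frame 2: 6.1.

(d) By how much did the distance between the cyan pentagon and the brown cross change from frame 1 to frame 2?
+1.5

Distance in frame 1: 12.1. Distance in frame 2: 13.6.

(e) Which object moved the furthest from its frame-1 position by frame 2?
the cyan square

(moved 7.6; next 5.5)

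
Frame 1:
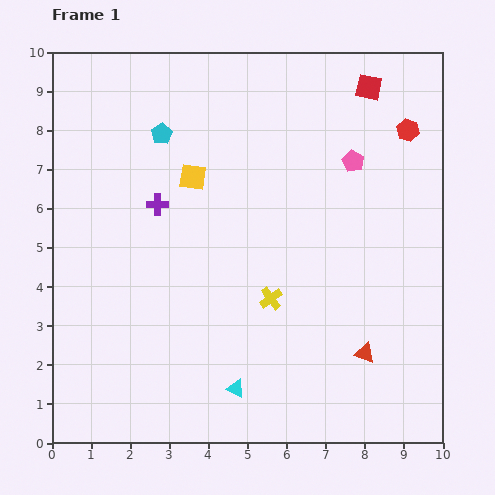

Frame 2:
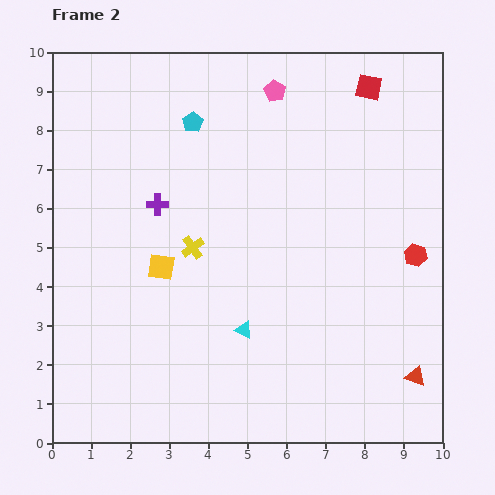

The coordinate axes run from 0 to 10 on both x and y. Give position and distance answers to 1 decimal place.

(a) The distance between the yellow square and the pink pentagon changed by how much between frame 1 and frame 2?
+1.3

Distance in frame 1: 4.1. Distance in frame 2: 5.4.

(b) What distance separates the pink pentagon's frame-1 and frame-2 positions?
2.7

The pink pentagon moved from (7.7, 7.2) to (5.7, 9.0), a distance of √(2.0² + 1.8²) ≈ 2.7.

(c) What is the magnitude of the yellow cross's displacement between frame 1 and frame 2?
2.4

The yellow cross moved from (5.6, 3.7) to (3.6, 5.0), a distance of √(2.0² + 1.3²) ≈ 2.4.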